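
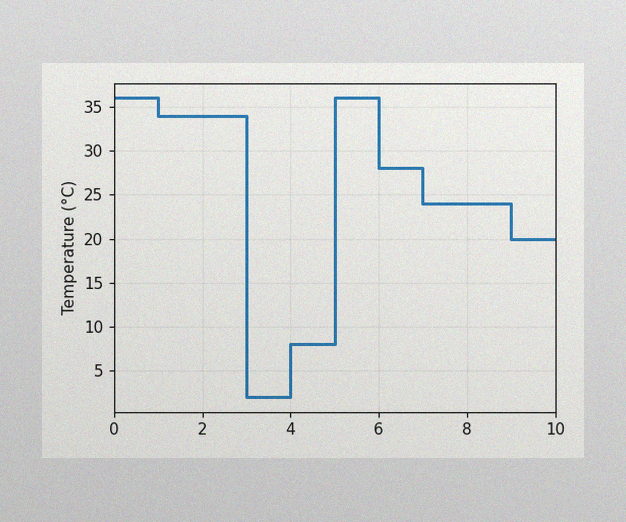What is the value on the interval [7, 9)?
24°C

The image has some photo noise and uneven lighting. On [7, 9) the step sits at 24°C.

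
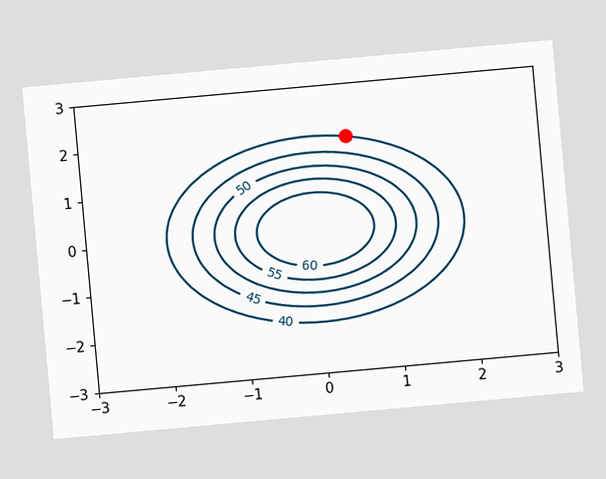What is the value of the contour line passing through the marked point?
40

The chart is tilted about 5° counter-clockwise. The marked point sits on the contour labelled 40.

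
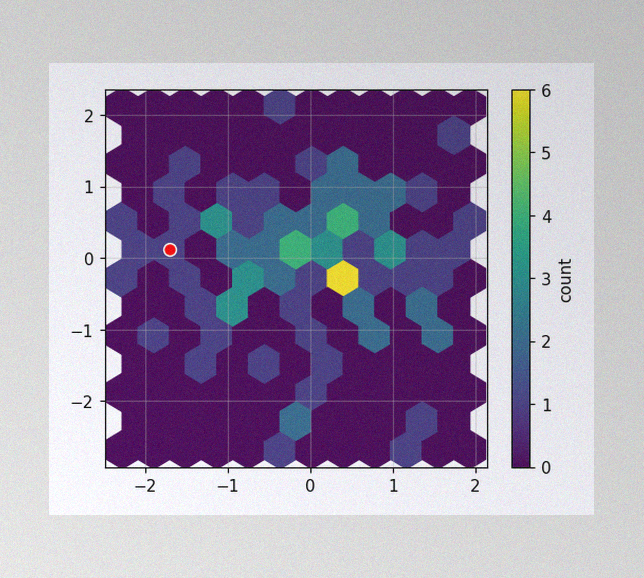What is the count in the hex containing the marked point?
The image has some photo noise and uneven lighting. The marked hex reads 1 on the colorbar.

1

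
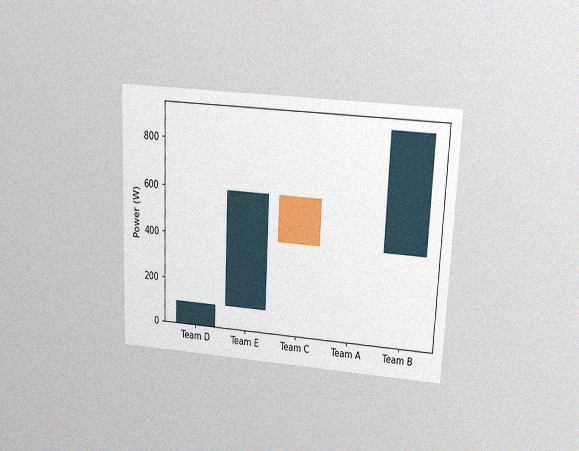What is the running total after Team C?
400W

The chart is tilted about 3° clockwise and viewed slightly from above, with some photo noise. After Team C the running total reaches 400W.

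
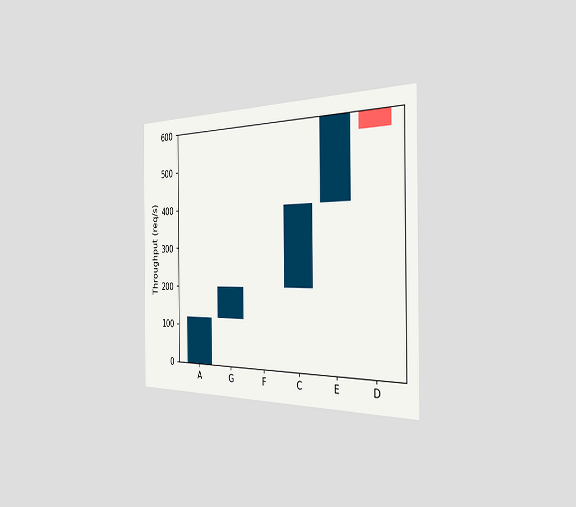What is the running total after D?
The chart is viewed slightly from the right. After D the running total reaches 560req/s.

560req/s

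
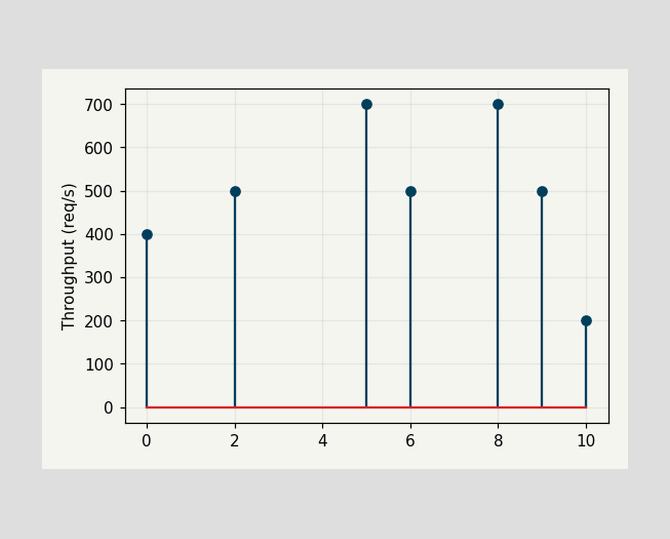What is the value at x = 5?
700req/s

The stem at x=5 reaches 700req/s.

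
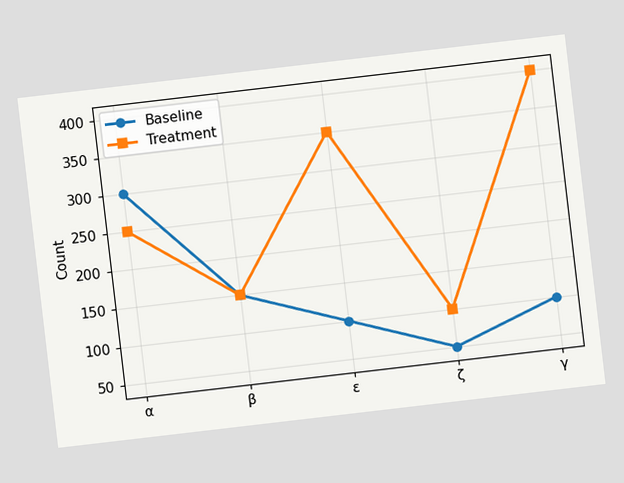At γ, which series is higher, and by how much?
Treatment, by 300

The chart is tilted about 7° counter-clockwise. At γ, Treatment sits above the other line by 300.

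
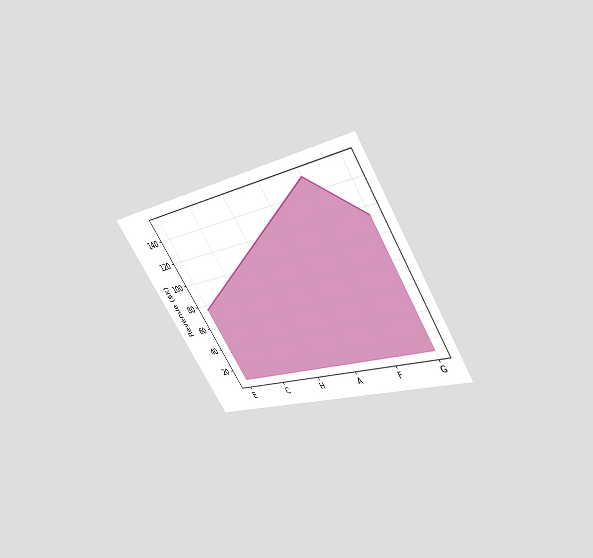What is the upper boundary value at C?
$95k

The chart is tilted about 34° counter-clockwise and viewed slightly from above. At C the upper boundary is at $95k.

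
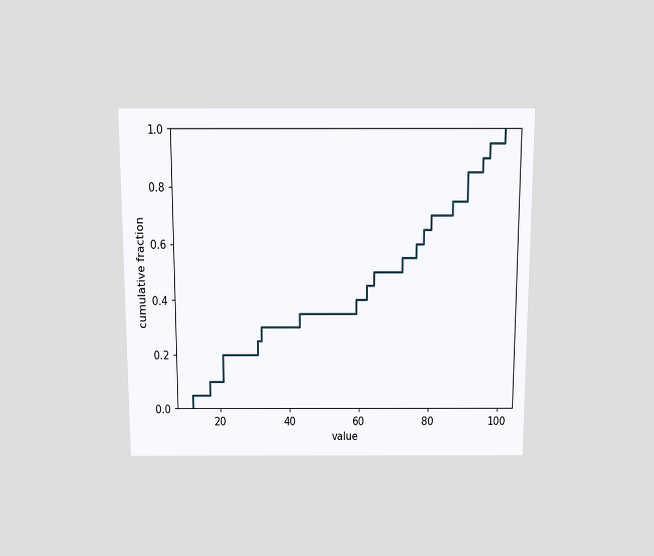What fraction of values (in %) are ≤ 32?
The chart is viewed slightly from above. At x=32 the ECDF step is at 30%.

30%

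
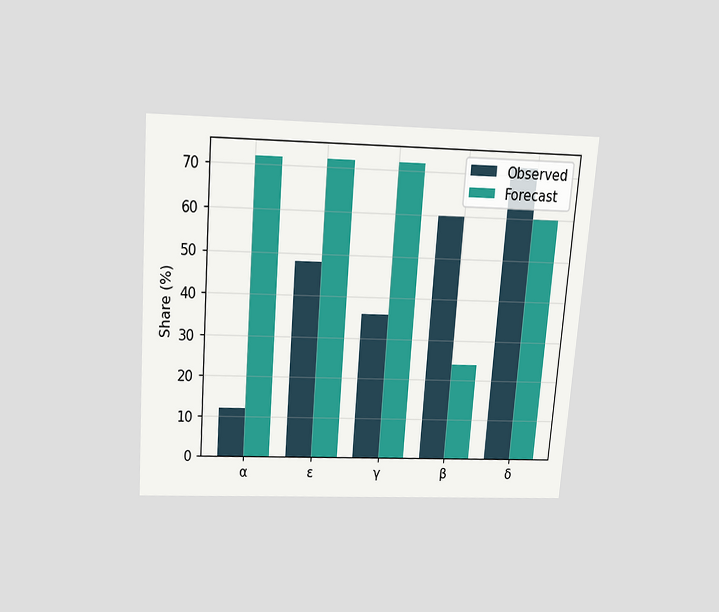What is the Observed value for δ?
The chart is tilted about 4° clockwise and viewed slightly from above. The Observed bar at δ reaches 72% on the y-axis.

72%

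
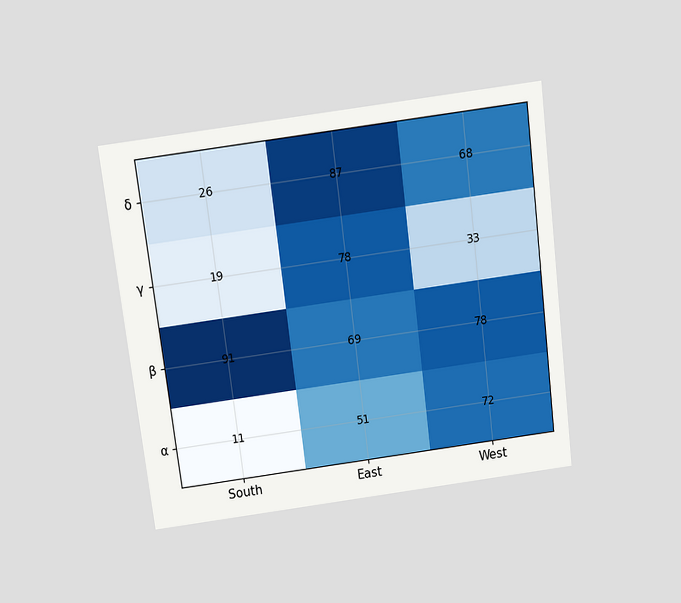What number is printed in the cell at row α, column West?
The chart is tilted about 7° counter-clockwise and viewed slightly from above. The (α, West) cell reads 72.

72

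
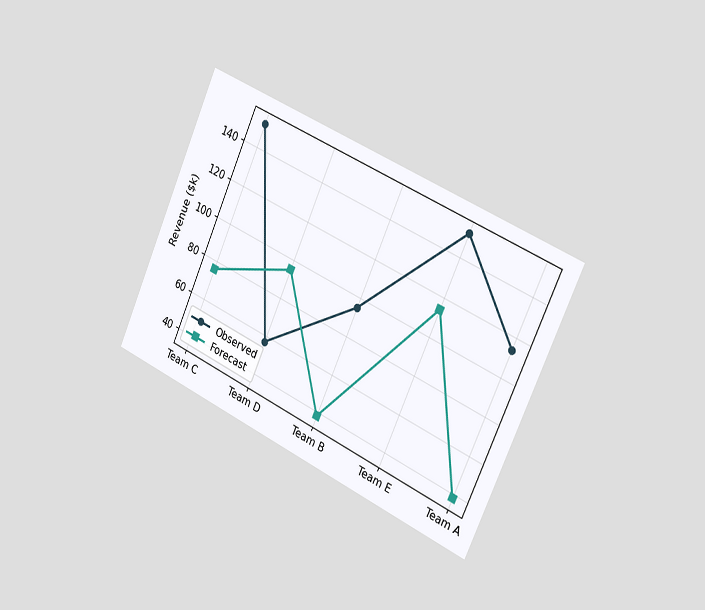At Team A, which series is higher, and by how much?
Observed, by $76k

The chart is tilted about 24° clockwise and viewed slightly from the right. At Team A, Observed sits above the other line by $76k.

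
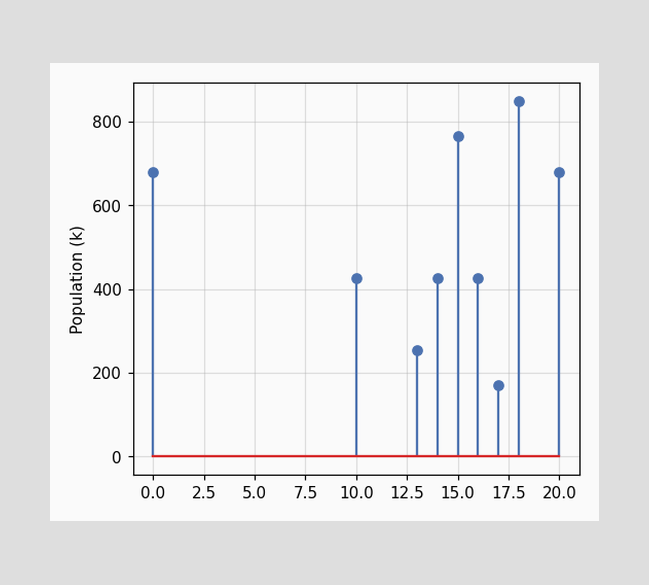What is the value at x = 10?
425k

The stem at x=10 reaches 425k.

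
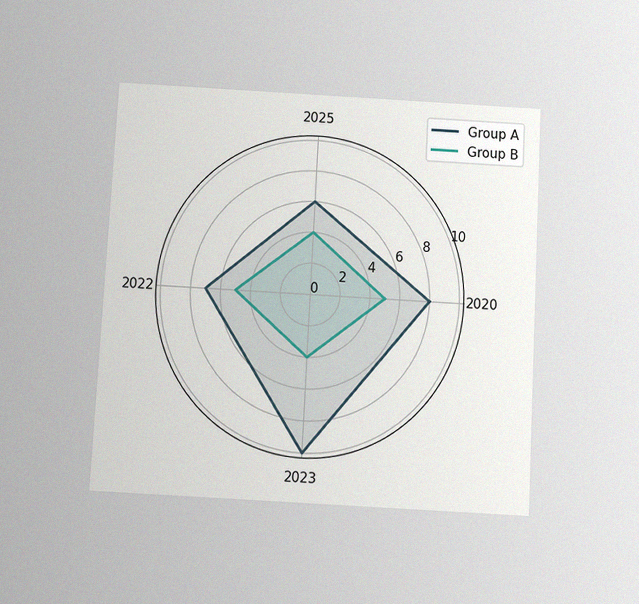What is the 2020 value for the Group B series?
The chart is tilted about 3° clockwise and viewed slightly from below, with some photo noise. On the 2020 axis, Group B reaches 5.

5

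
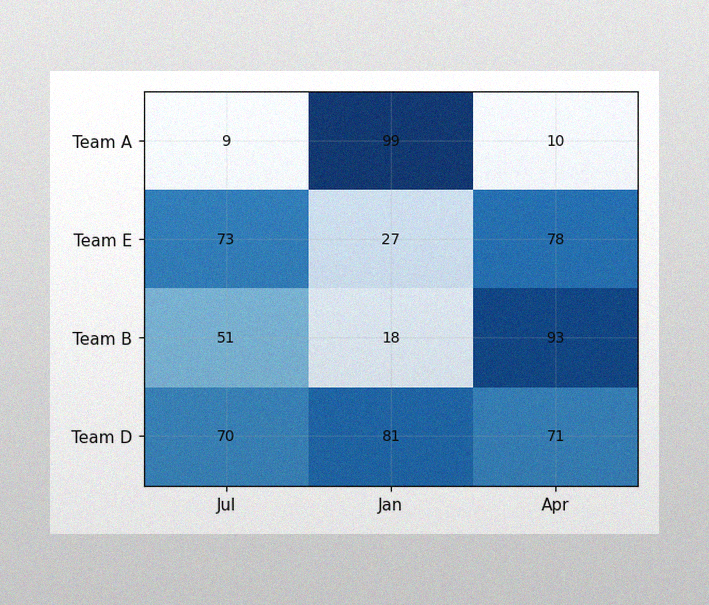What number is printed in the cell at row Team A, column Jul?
9

The image has some photo noise and uneven lighting. The (Team A, Jul) cell reads 9.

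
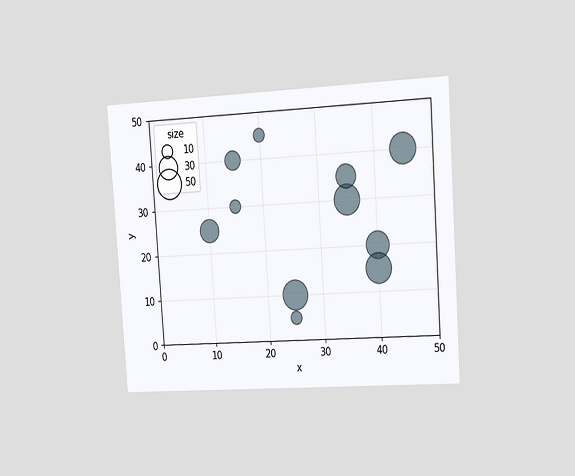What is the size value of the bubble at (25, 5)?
10

The chart is tilted about 4° counter-clockwise and viewed slightly from the right. Matching the bubble at (25, 5) against the size legend gives 10.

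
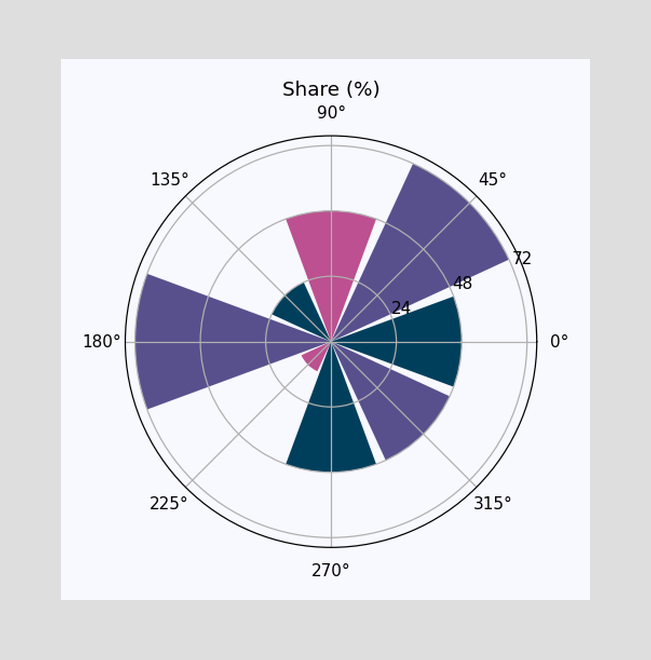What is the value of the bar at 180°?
The bar at 180° reaches 72% on the radial axis.

72%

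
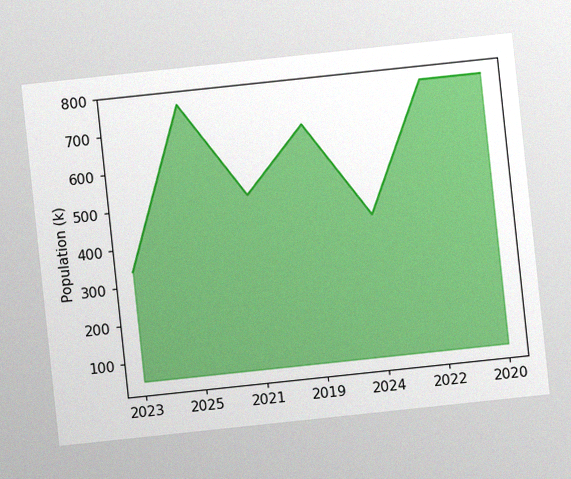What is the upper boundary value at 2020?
The chart is tilted about 6° counter-clockwise, with some photo noise. At 2020 the upper boundary is at 765k.

765k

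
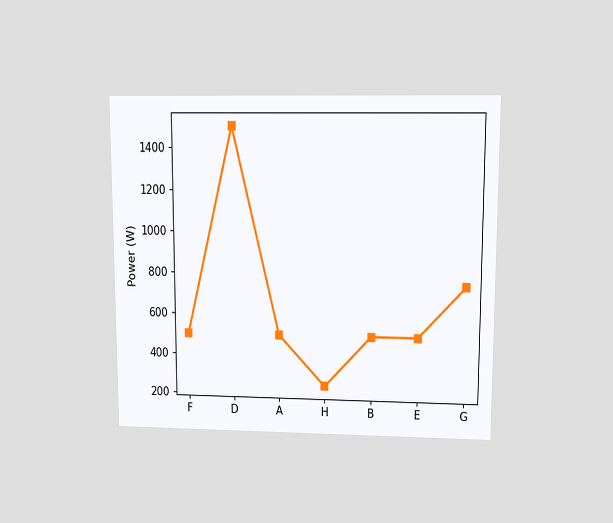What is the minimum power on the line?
The chart is viewed at a slight angle. The lowest point is at H, and reading across to the y-axis gives 250W.

250W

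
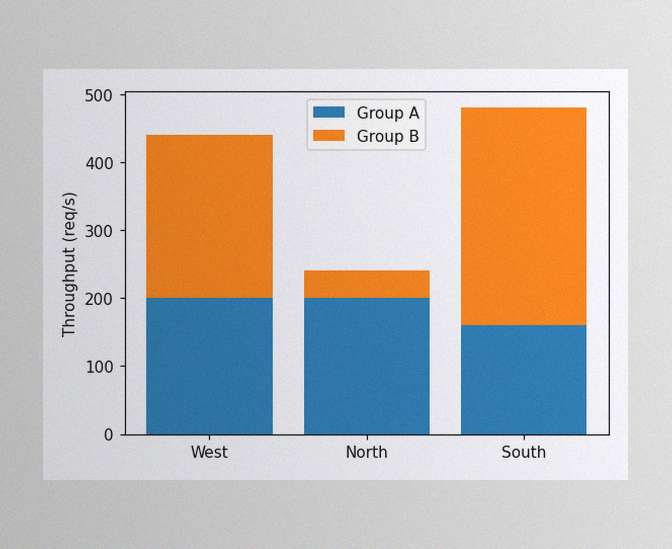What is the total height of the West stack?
The image has some photo noise and uneven lighting. The West stack's top reaches 440req/s on the y-axis.

440req/s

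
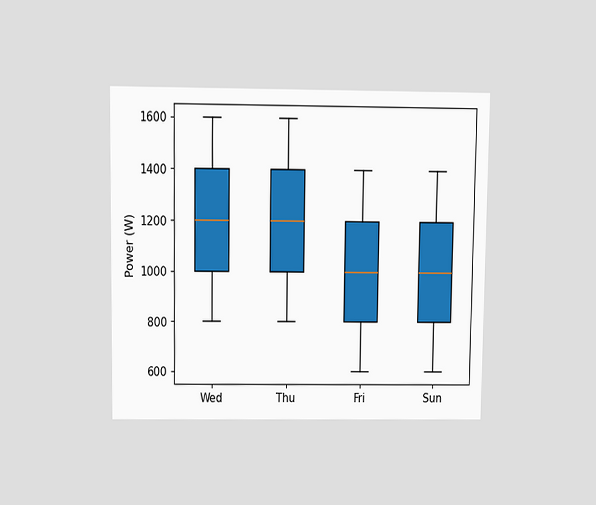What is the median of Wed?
1200W

The chart is viewed slightly from above. The median line in the Wed box sits at 1200W.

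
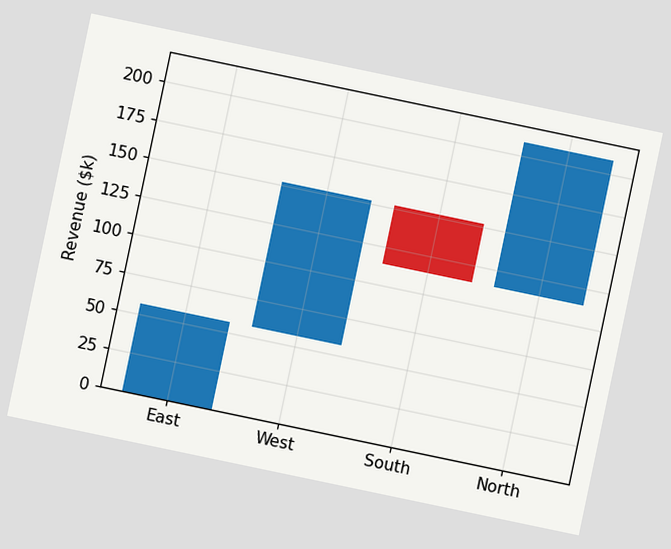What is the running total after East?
$57k

The chart is tilted about 12° clockwise. After East the running total reaches $57k.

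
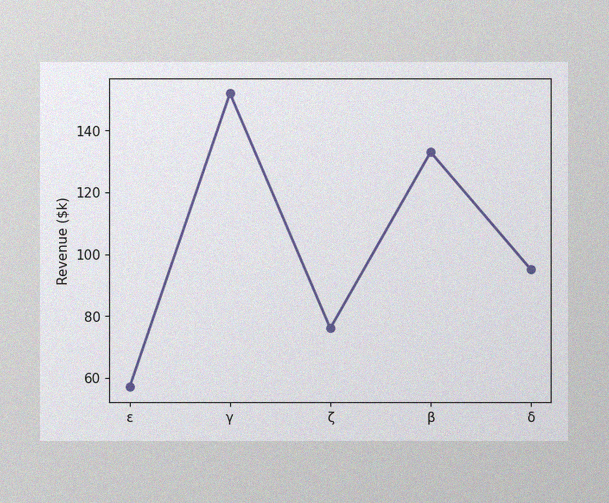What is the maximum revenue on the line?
The image has some photo noise and uneven lighting. The highest point is at γ, and reading across to the y-axis gives $152k.

$152k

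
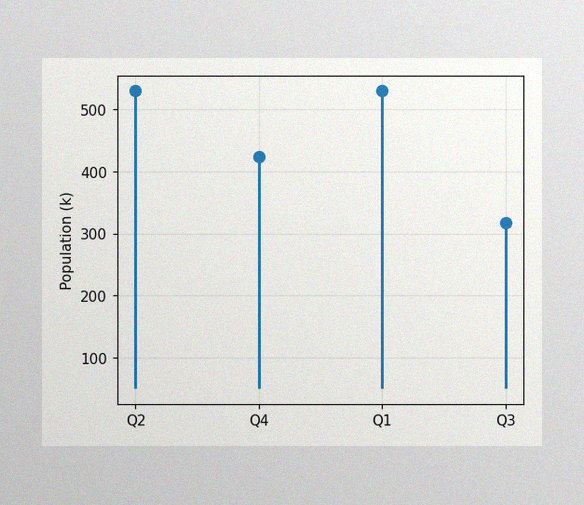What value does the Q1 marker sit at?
The image has some photo noise and uneven lighting. The Q1 marker sits at 530k.

530k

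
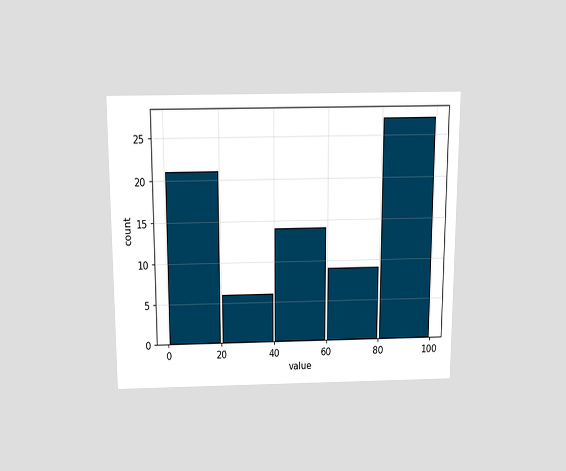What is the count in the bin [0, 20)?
The chart is viewed slightly from above. The [0, 20) bin has height 21.

21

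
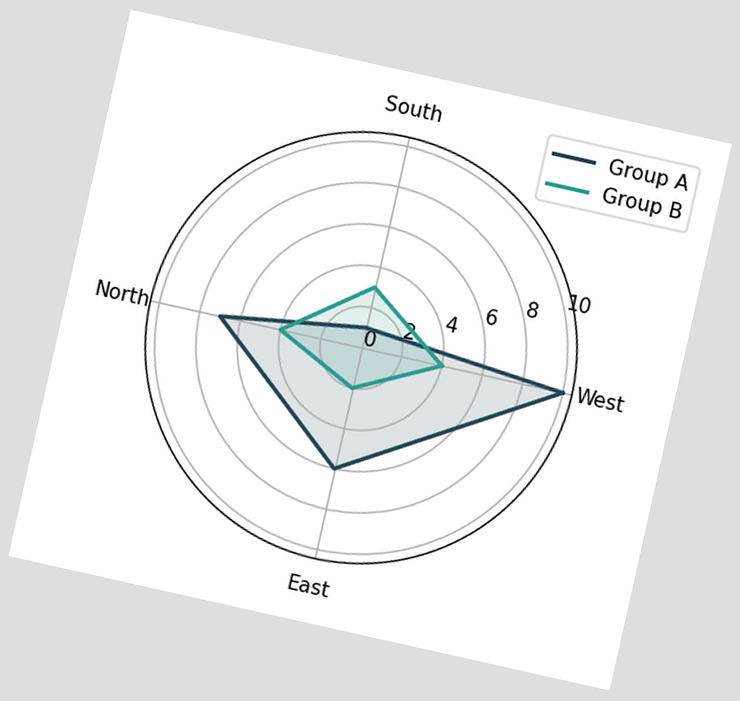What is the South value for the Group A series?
1

The chart is tilted about 13° clockwise. On the South axis, Group A reaches 1.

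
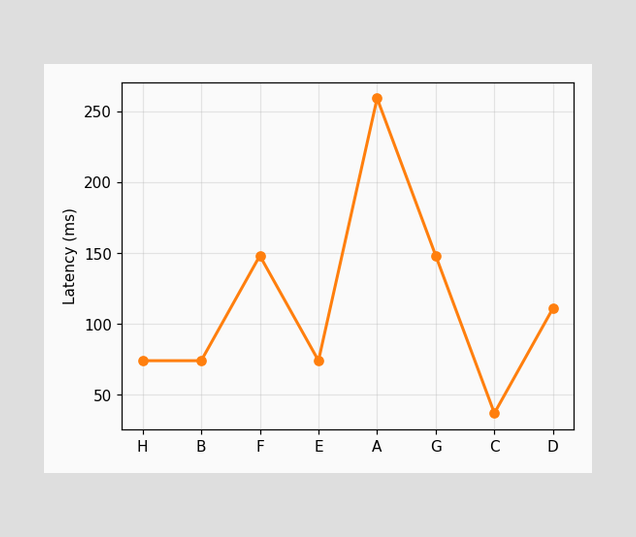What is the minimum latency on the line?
The lowest point is at C, and reading across to the y-axis gives 37ms.

37ms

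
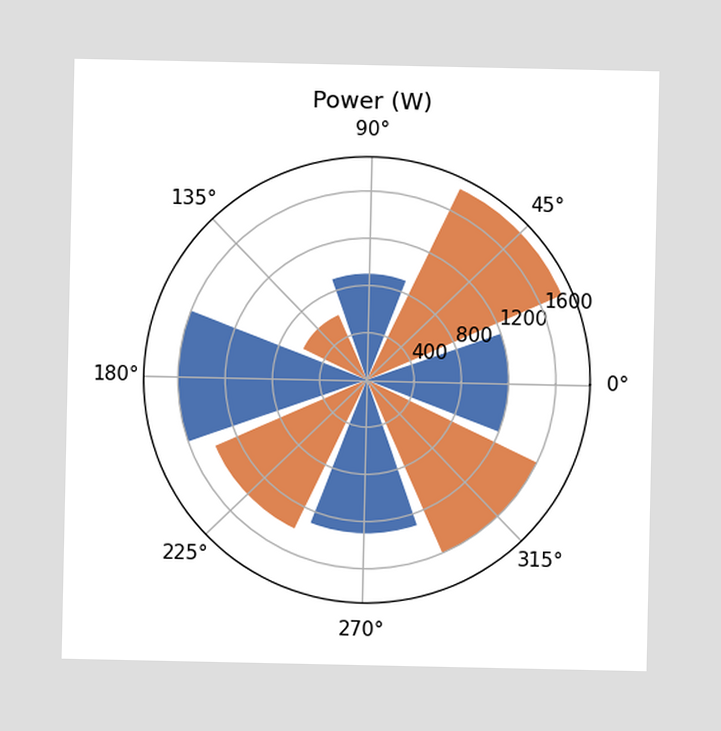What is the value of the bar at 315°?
The bar at 315° reaches 1600W on the radial axis.

1600W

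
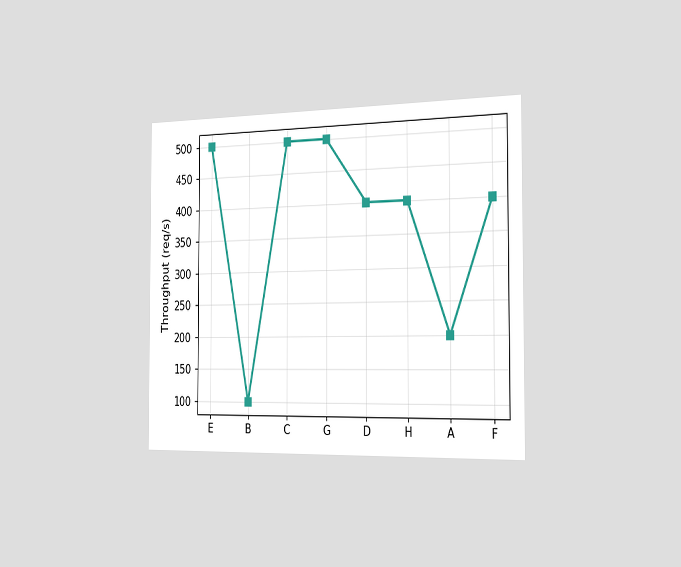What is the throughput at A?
200req/s

The chart is viewed slightly from the right. At A, the line is at 200req/s.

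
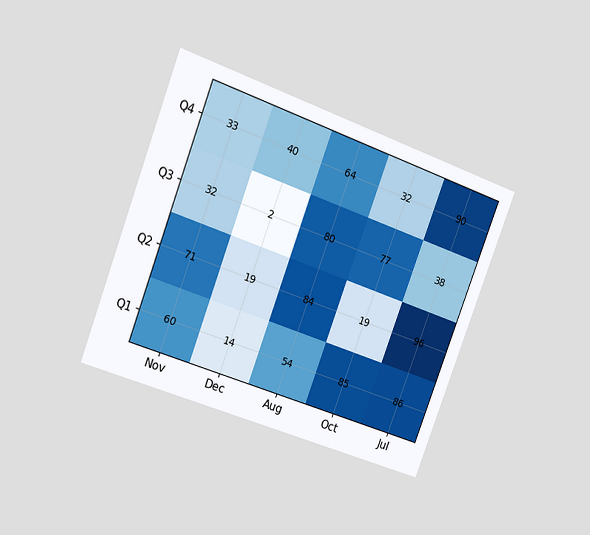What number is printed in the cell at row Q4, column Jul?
90

The chart is tilted about 20° clockwise and viewed at a slight angle. The (Q4, Jul) cell reads 90.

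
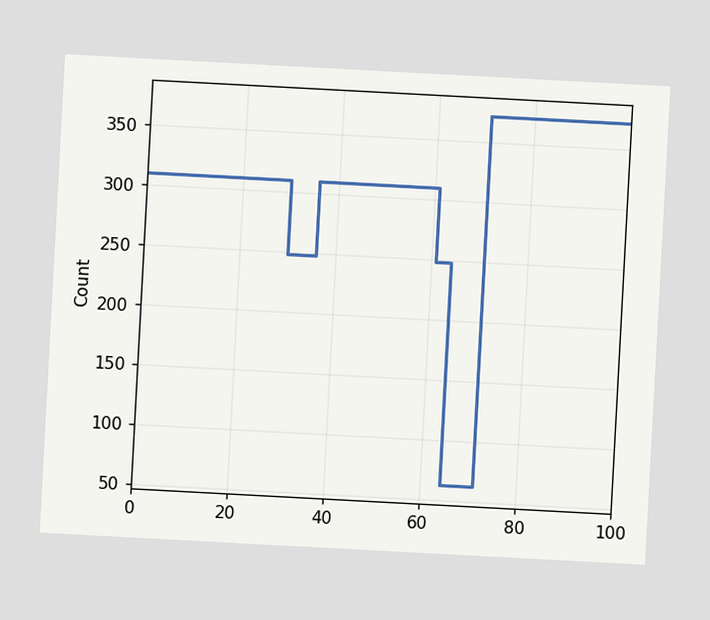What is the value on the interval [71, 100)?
372

The chart is tilted about 3° clockwise. On [71, 100) the step sits at 372.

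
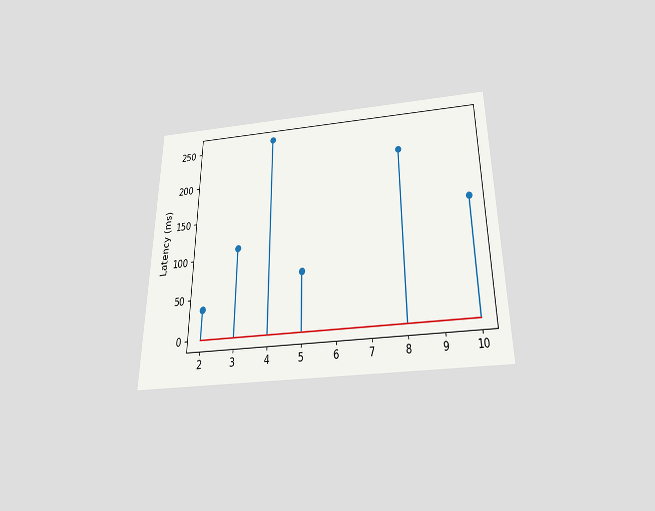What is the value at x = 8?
222ms

The chart is viewed slightly from below. The stem at x=8 reaches 222ms.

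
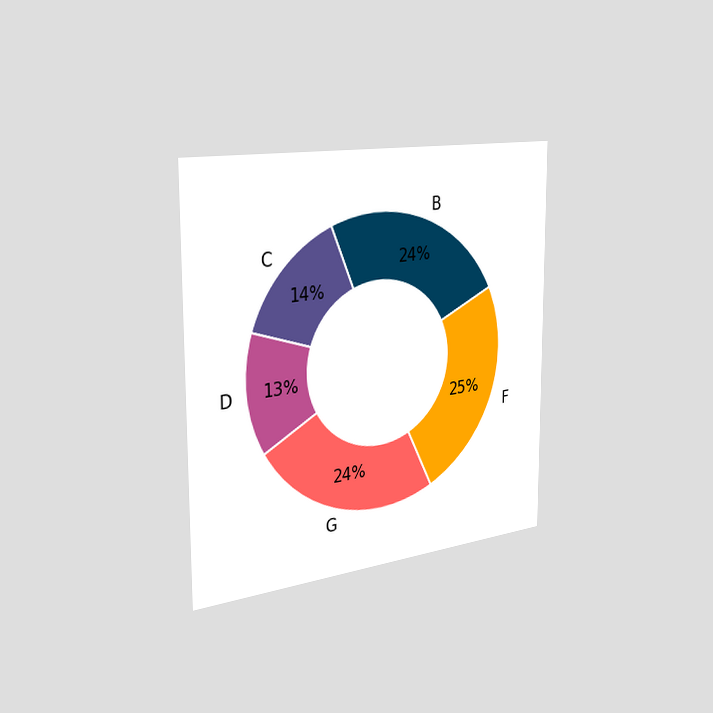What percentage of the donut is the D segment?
The chart is viewed slightly from the left. The D segment takes up 13% of the ring.

13%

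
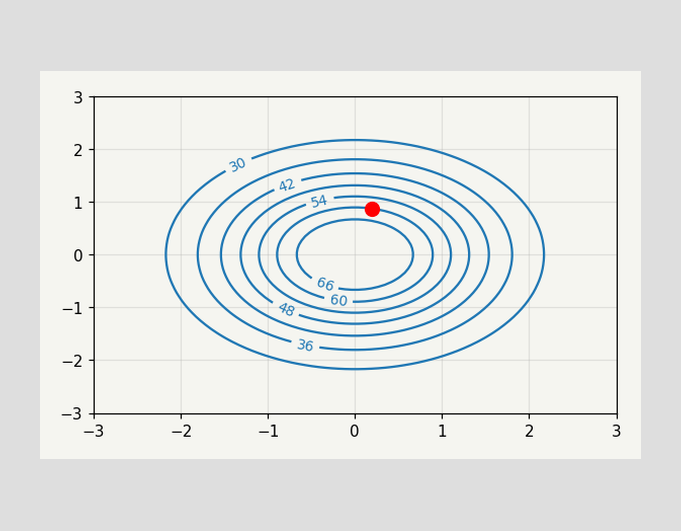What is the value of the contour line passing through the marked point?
60

The marked point sits on the contour labelled 60.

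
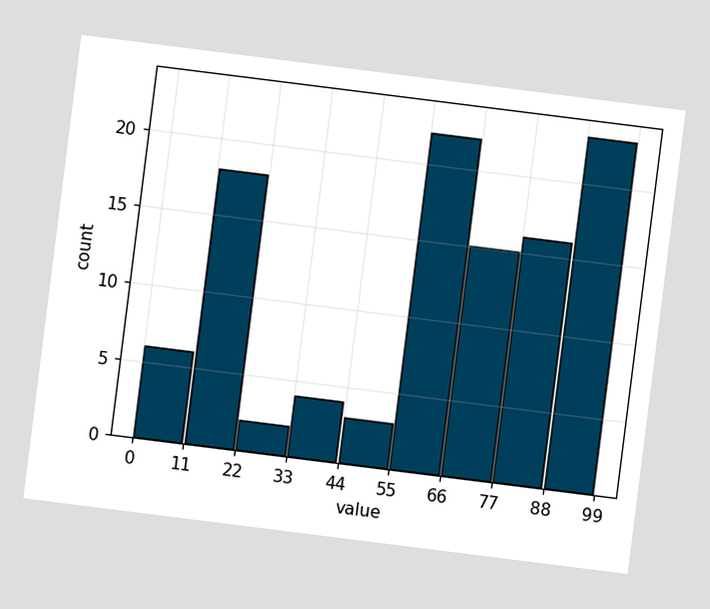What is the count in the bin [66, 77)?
The chart is tilted about 7° clockwise. The [66, 77) bin has height 15.

15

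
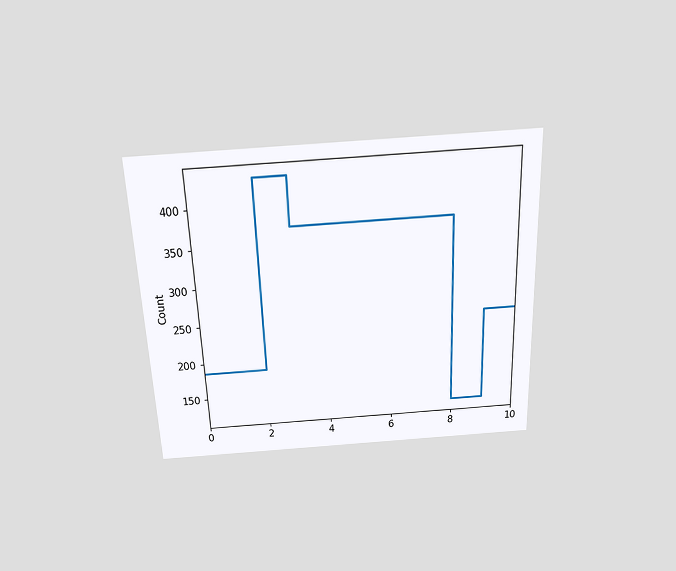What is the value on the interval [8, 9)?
The chart is tilted about 2° counter-clockwise and viewed slightly from above. On [8, 9) the step sits at 124.

124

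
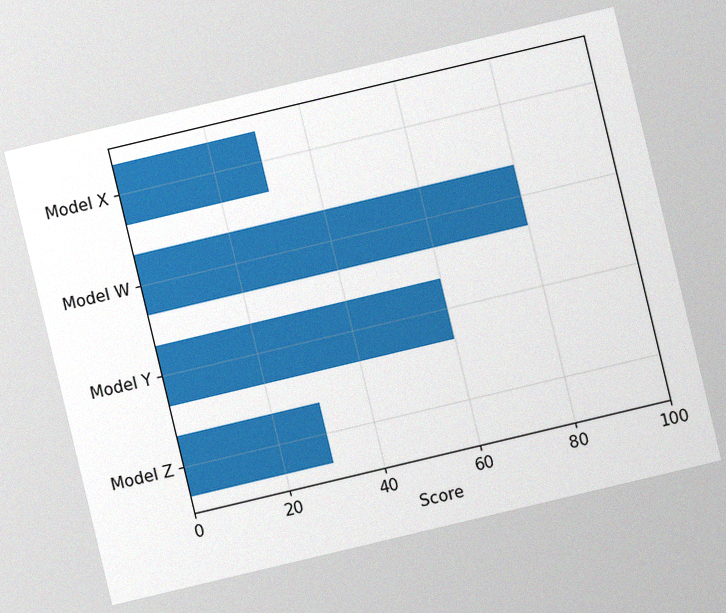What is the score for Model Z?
30

The chart is tilted about 13° counter-clockwise, with some photo noise. Reading along the chart's x-axis, the Model Z bar reaches 30.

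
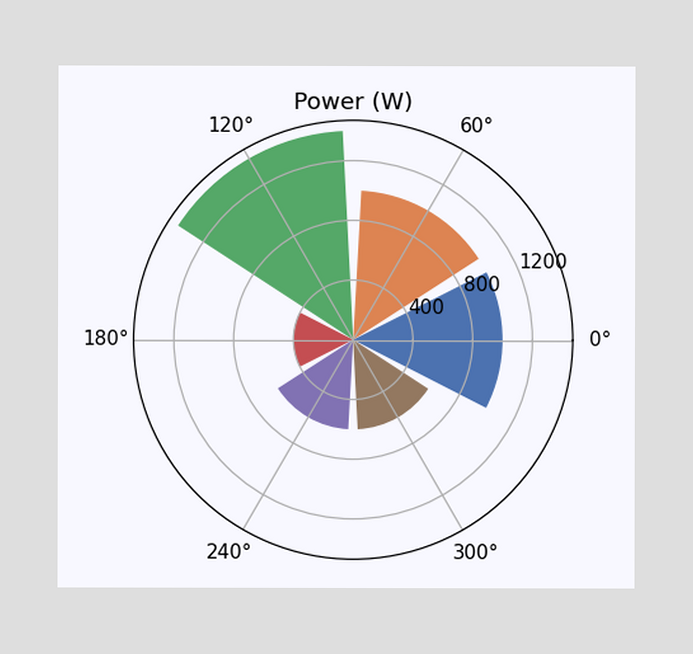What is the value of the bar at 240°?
600W

The bar at 240° reaches 600W on the radial axis.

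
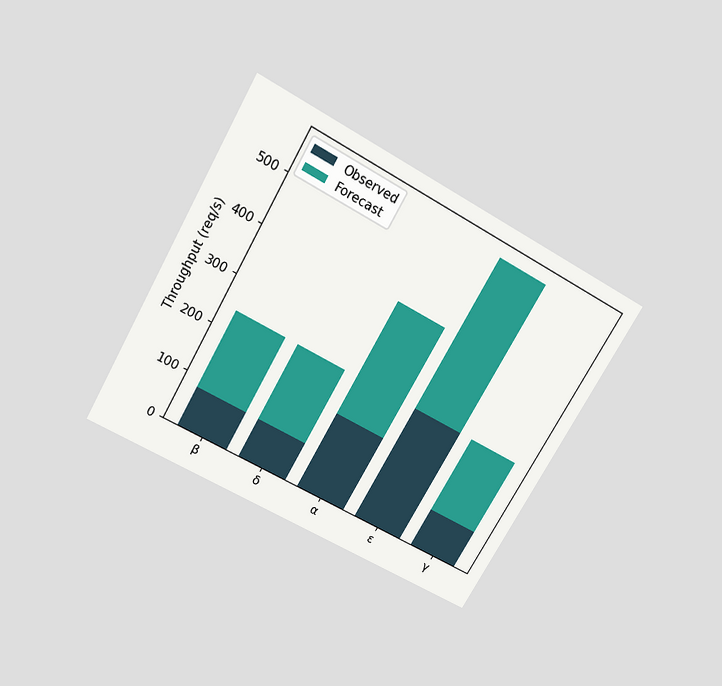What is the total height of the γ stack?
The chart is tilted about 30° clockwise and viewed slightly from above. The γ stack's top reaches 240req/s on the y-axis.

240req/s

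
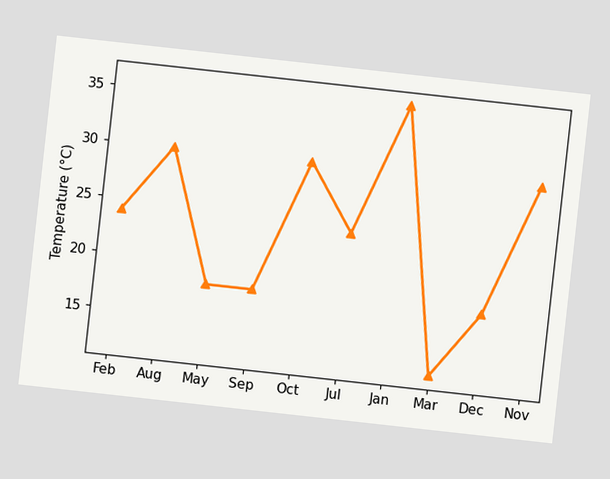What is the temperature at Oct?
30°C

The chart is tilted about 6° clockwise. At Oct, the line is at 30°C.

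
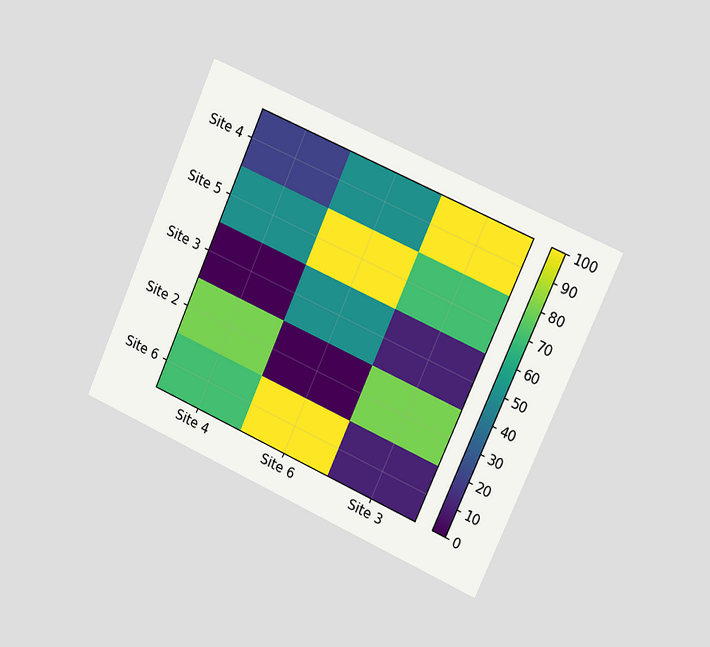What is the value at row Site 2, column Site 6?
0

The chart is tilted about 24° clockwise and viewed slightly from the right. Matching cell (Site 2, Site 6) against the colorbar gives 0.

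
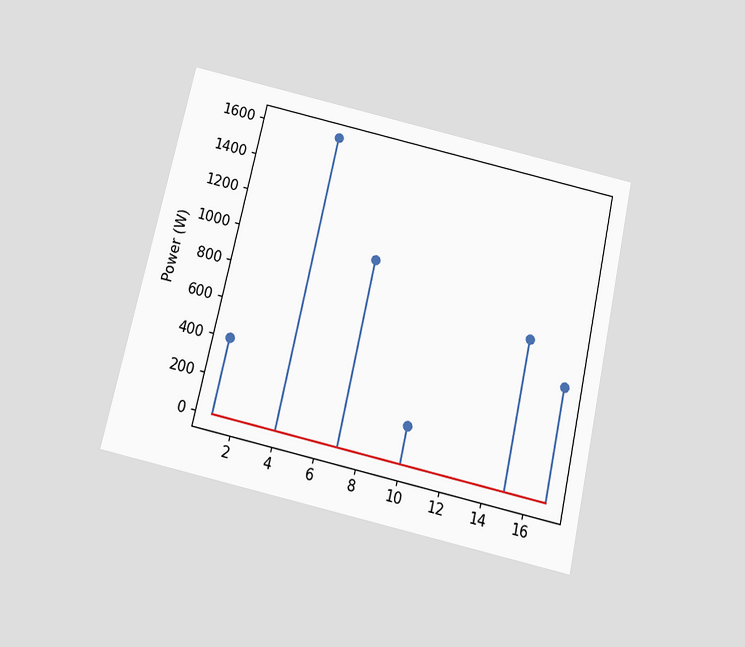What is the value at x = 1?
400W

The chart is tilted about 13° clockwise and viewed slightly from below. The stem at x=1 reaches 400W.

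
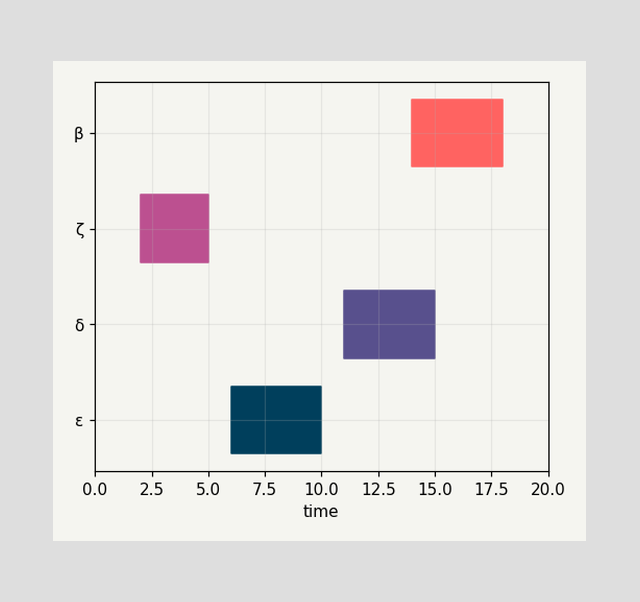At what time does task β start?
The β bar begins at t=14.

14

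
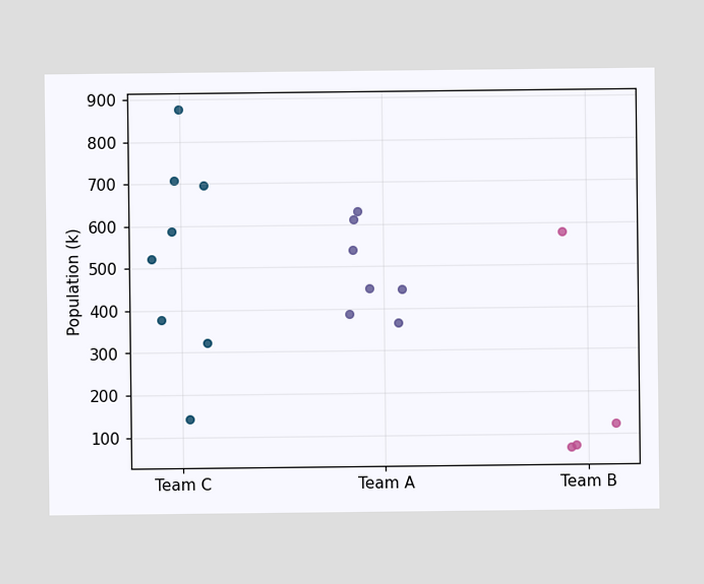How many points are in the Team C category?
8

Counting the markers in the Team C column gives 8.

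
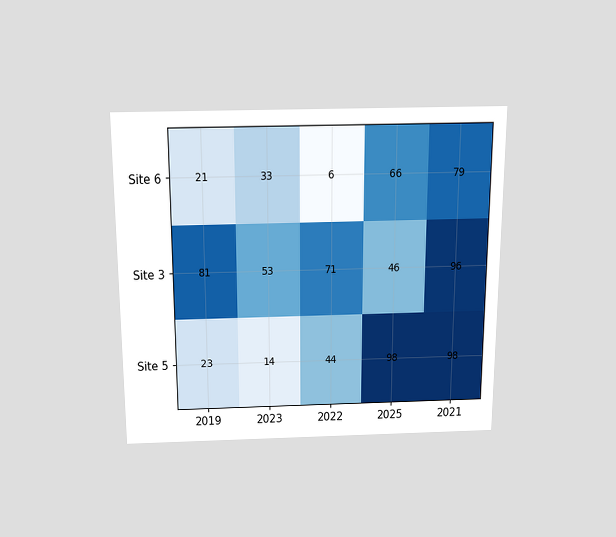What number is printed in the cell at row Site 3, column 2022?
The chart is viewed slightly from above. The (Site 3, 2022) cell reads 71.

71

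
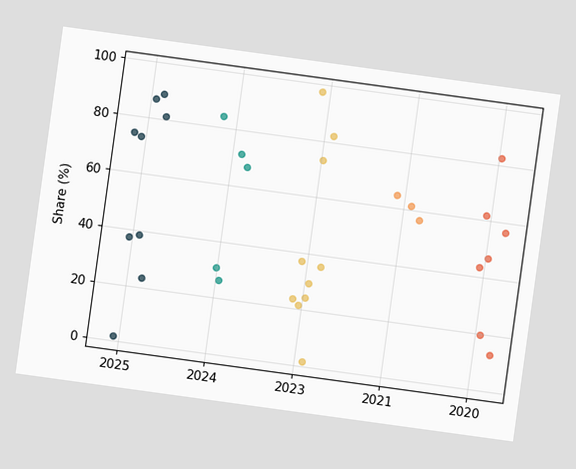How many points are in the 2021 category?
The chart is tilted about 8° clockwise. Counting the markers in the 2021 column gives 3.

3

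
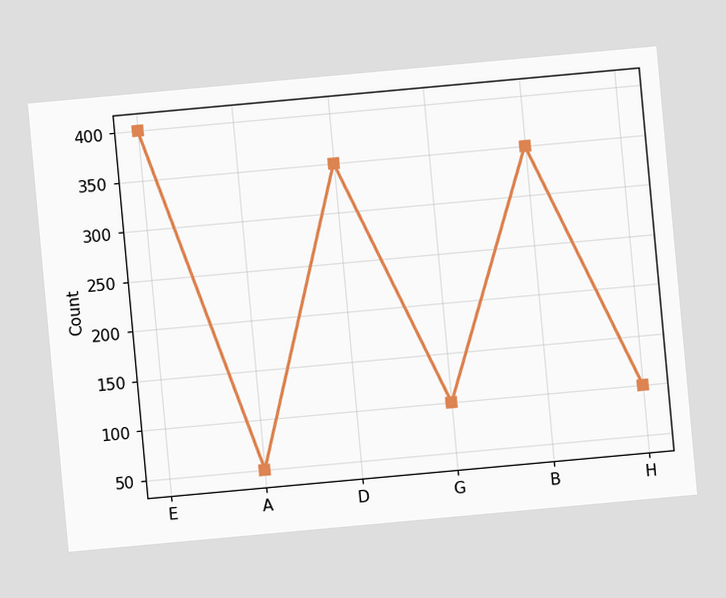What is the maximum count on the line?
The chart is tilted about 5° counter-clockwise. The highest point is at E, and reading across to the y-axis gives 400.

400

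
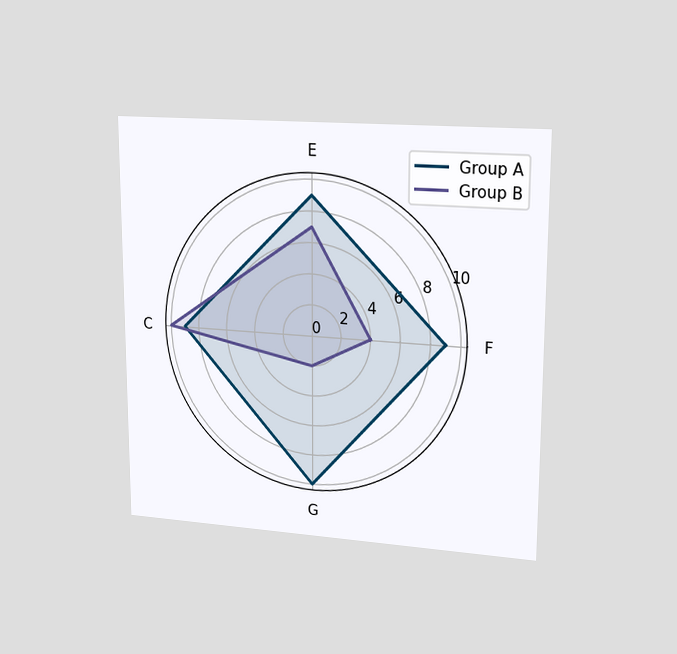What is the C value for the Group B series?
The chart is viewed slightly from the right. On the C axis, Group B reaches 10.

10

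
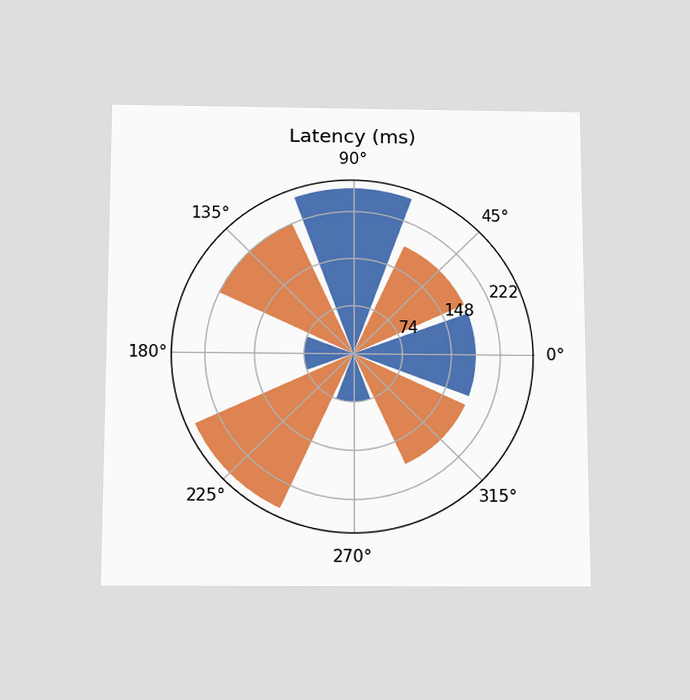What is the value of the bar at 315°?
185ms

The chart is viewed slightly from below. The bar at 315° reaches 185ms on the radial axis.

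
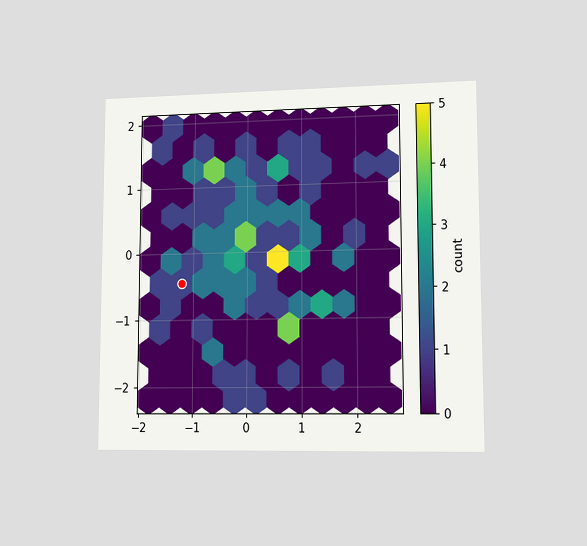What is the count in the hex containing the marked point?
1

The chart is viewed at a slight angle. The marked hex reads 1 on the colorbar.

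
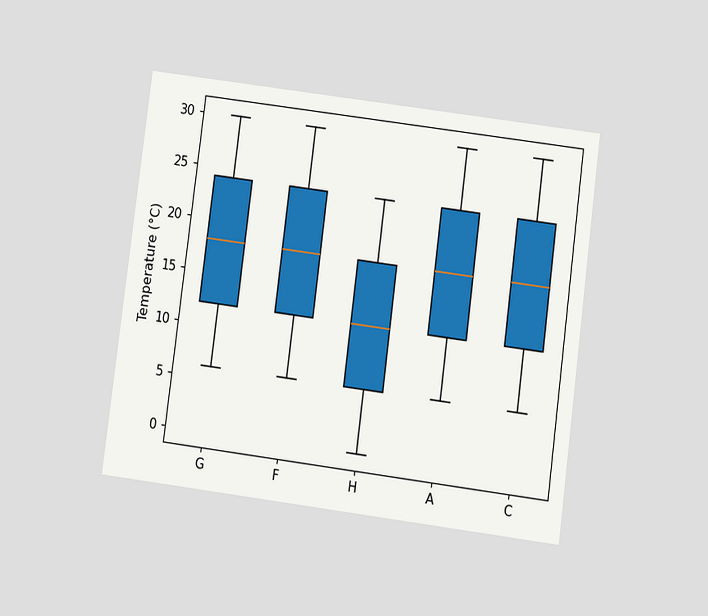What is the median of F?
18°C

The chart is tilted about 7° clockwise and viewed at a slight angle. The median line in the F box sits at 18°C.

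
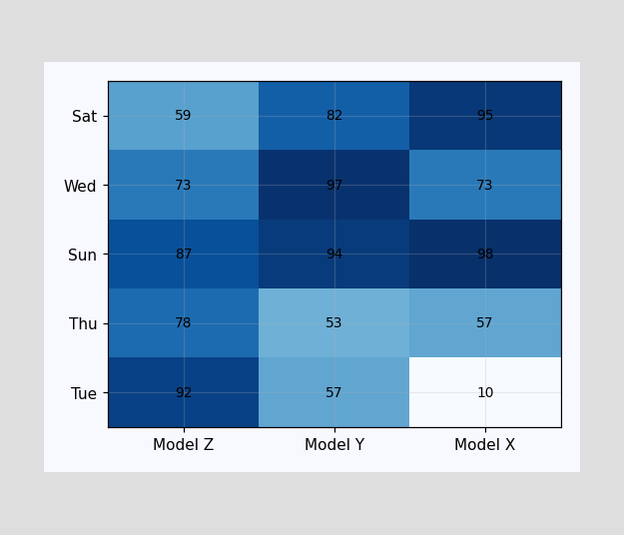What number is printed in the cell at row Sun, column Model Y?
The (Sun, Model Y) cell reads 94.

94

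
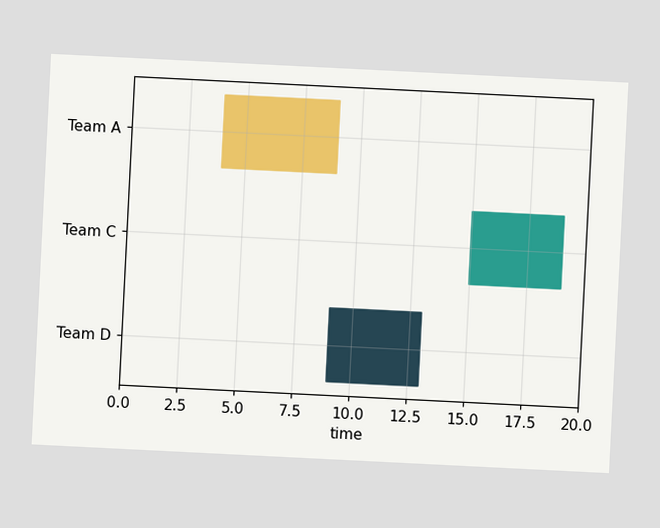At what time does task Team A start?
The chart is tilted about 3° clockwise. The Team A bar begins at t=4.

4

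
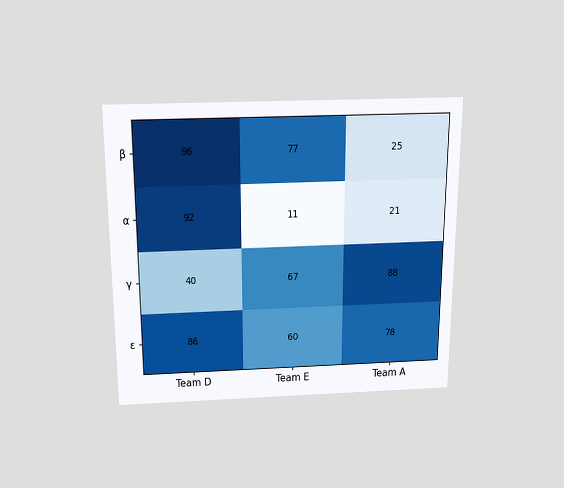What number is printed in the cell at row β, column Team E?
77

The chart is viewed slightly from above. The (β, Team E) cell reads 77.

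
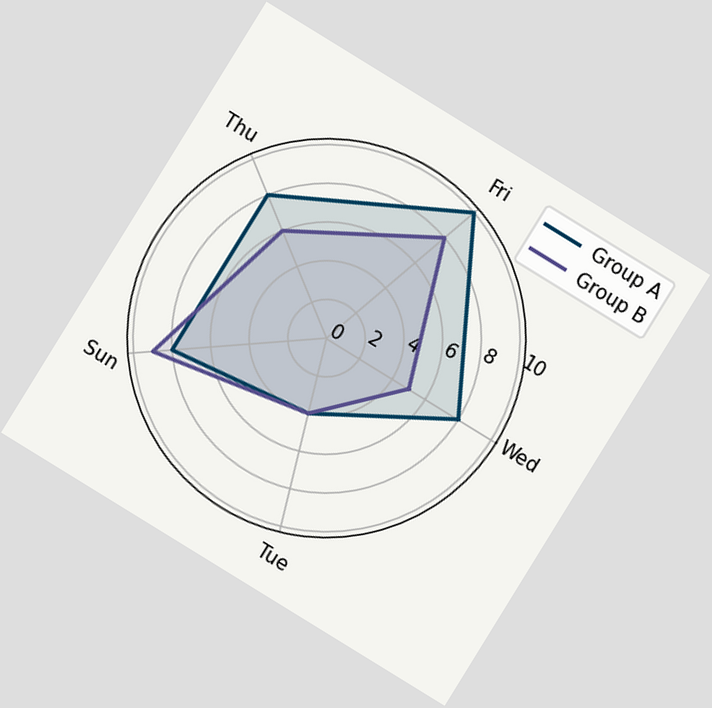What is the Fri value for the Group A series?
The chart is tilted about 32° clockwise. On the Fri axis, Group A reaches 10.

10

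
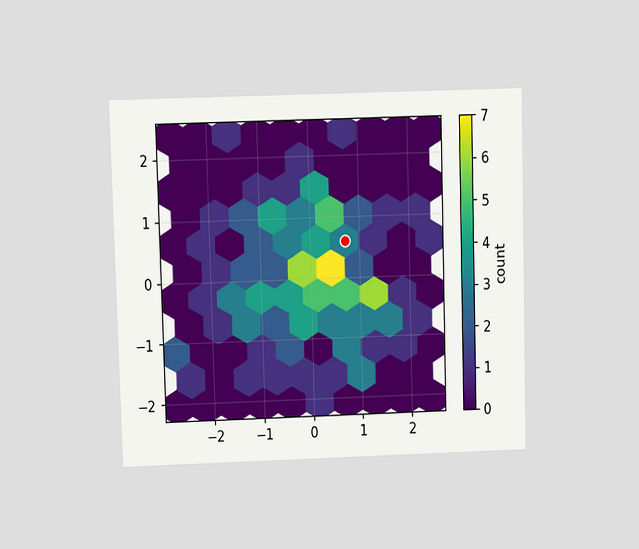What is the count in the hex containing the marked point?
The chart is viewed at a slight angle. The marked hex reads 3 on the colorbar.

3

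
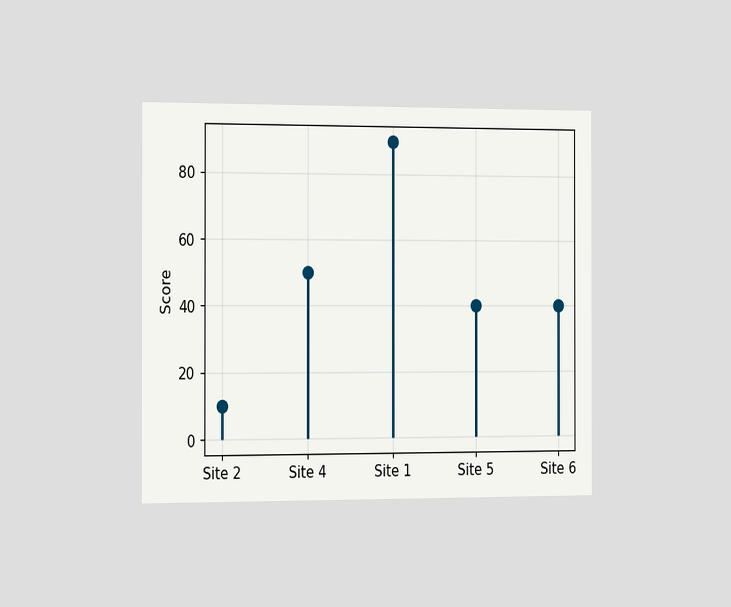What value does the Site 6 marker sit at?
The chart is viewed slightly from the left. The Site 6 marker sits at 40.

40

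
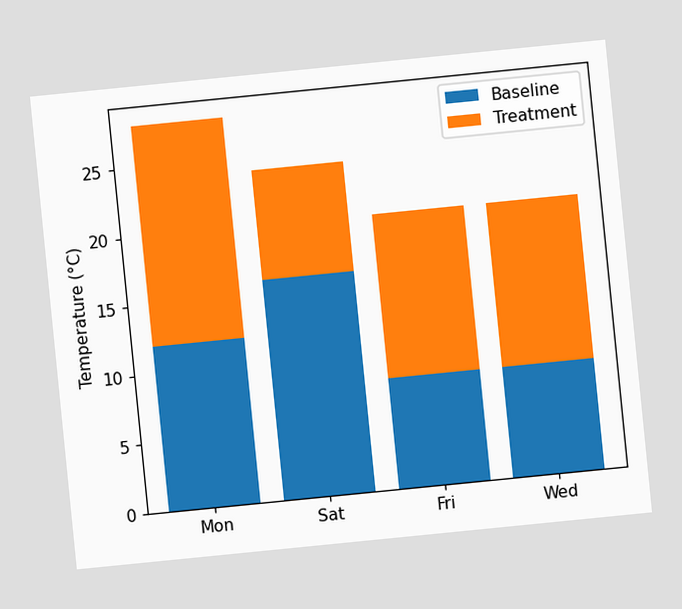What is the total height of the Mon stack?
The chart is tilted about 6° counter-clockwise. The Mon stack's top reaches 28°C on the y-axis.

28°C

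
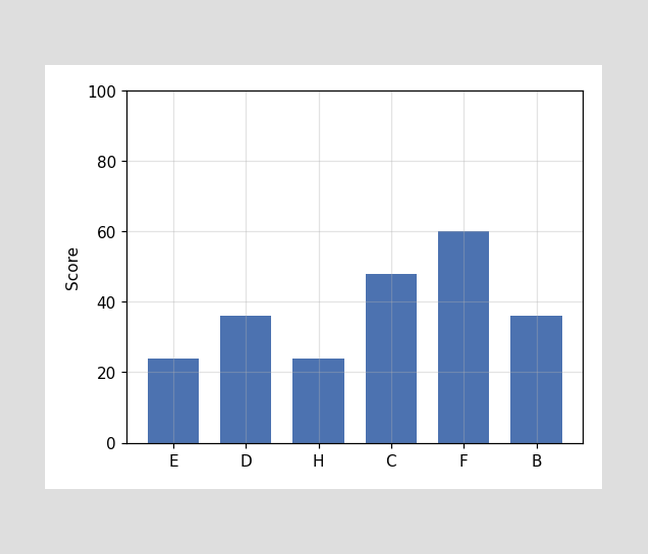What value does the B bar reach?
36

Reading along the chart's y-axis, the B bar reaches 36.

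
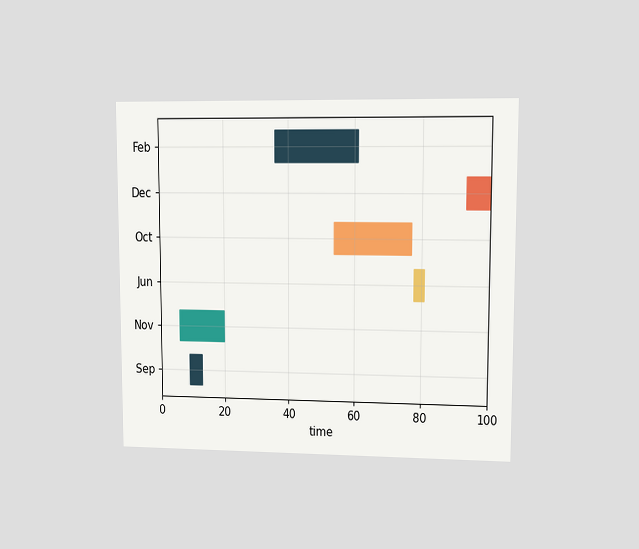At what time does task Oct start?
The chart is viewed at a slight angle. The Oct bar begins at t=54.

54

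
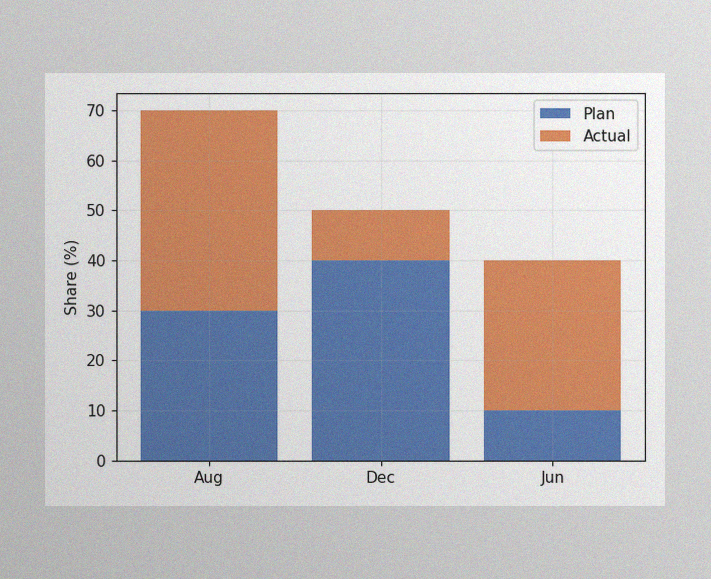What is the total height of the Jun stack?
The image has some photo noise and uneven lighting. The Jun stack's top reaches 40% on the y-axis.

40%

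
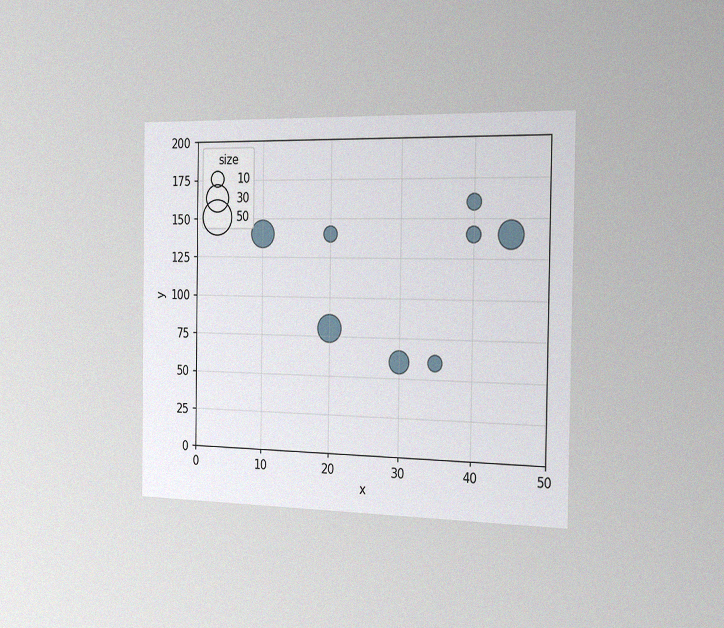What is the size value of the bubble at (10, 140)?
30

The chart is viewed slightly from the right, with some photo noise. Matching the bubble at (10, 140) against the size legend gives 30.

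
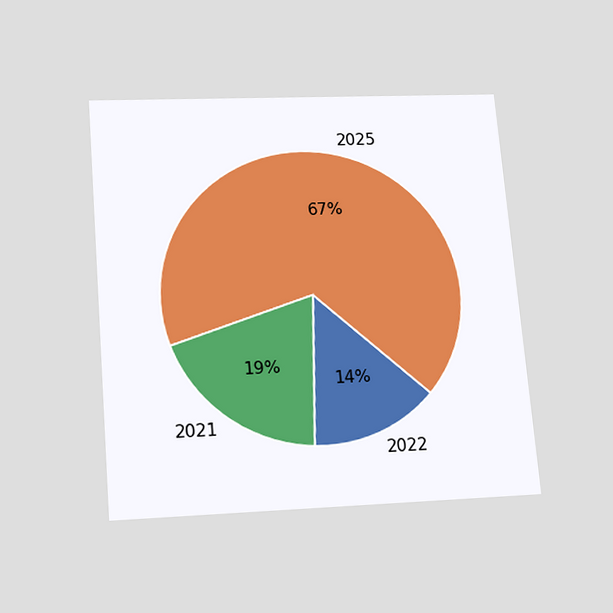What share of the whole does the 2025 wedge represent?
The chart is tilted about 5° counter-clockwise and viewed slightly from below. The 2025 slice takes up 67% of the pie.

67%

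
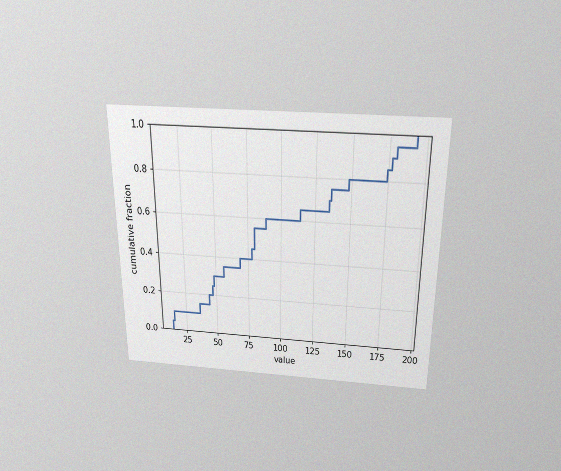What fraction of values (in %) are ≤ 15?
The chart is viewed slightly from above, with some photo noise. At x=15 the ECDF step is at 10%.

10%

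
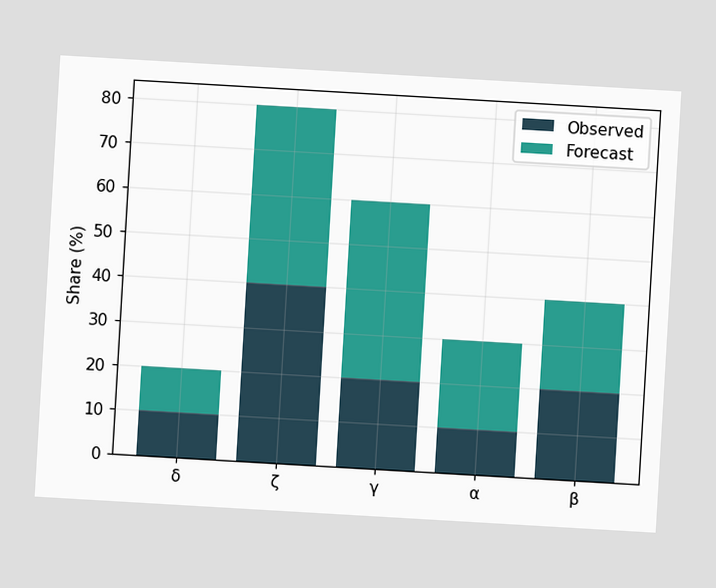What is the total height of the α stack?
The chart is tilted about 3° clockwise. The α stack's top reaches 30% on the y-axis.

30%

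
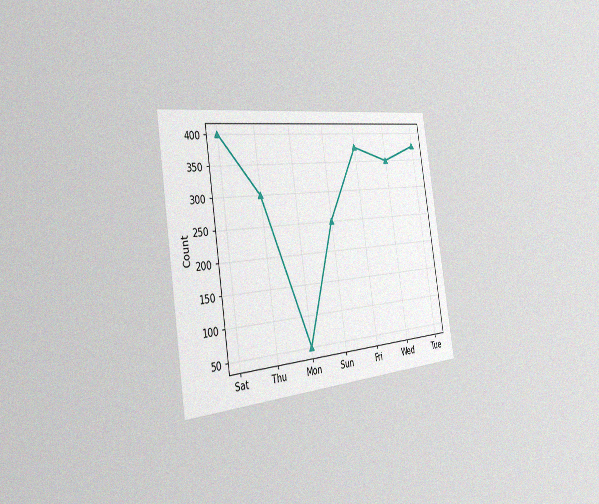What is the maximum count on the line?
400

The chart is tilted about 9° counter-clockwise and viewed slightly from the left, with some photo noise. The highest point is at Sat, and reading across to the y-axis gives 400.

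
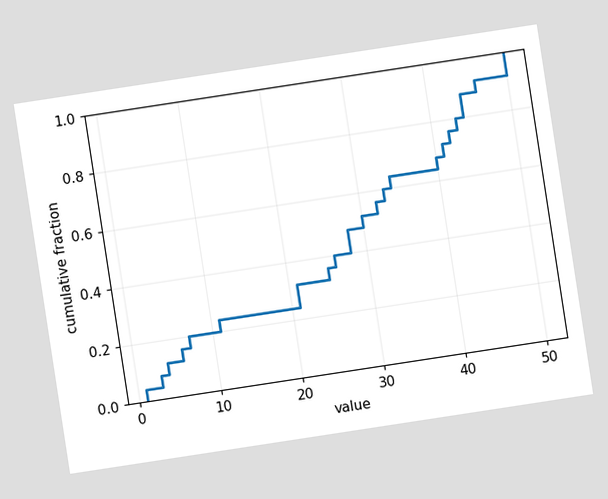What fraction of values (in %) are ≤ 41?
The chart is tilted about 9° counter-clockwise. At x=41 the ECDF step is at 72%.

72%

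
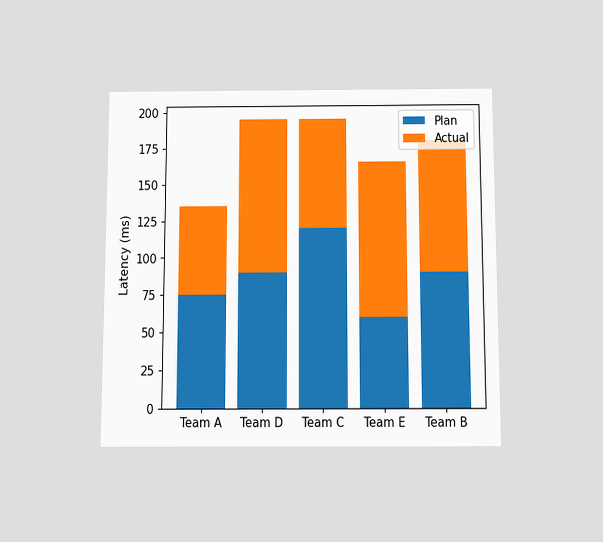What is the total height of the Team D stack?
195ms

The chart is viewed slightly from below. The Team D stack's top reaches 195ms on the y-axis.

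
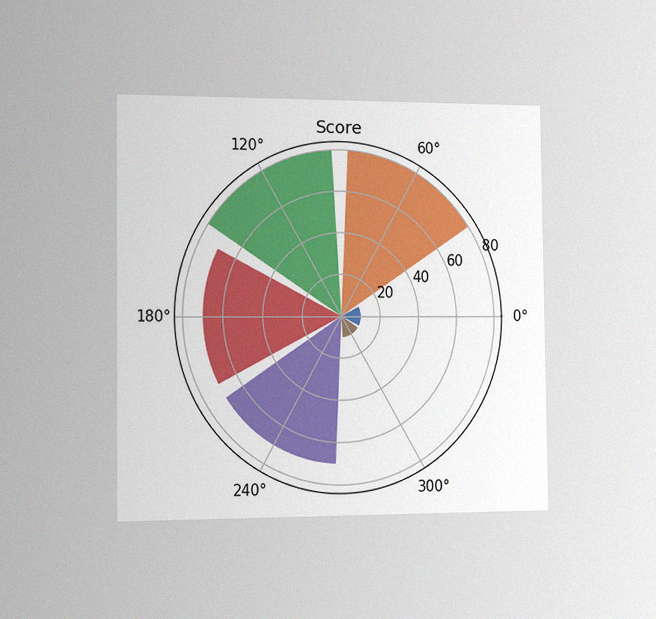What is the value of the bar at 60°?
The chart is viewed slightly from the left, with some photo noise. The bar at 60° reaches 80 on the radial axis.

80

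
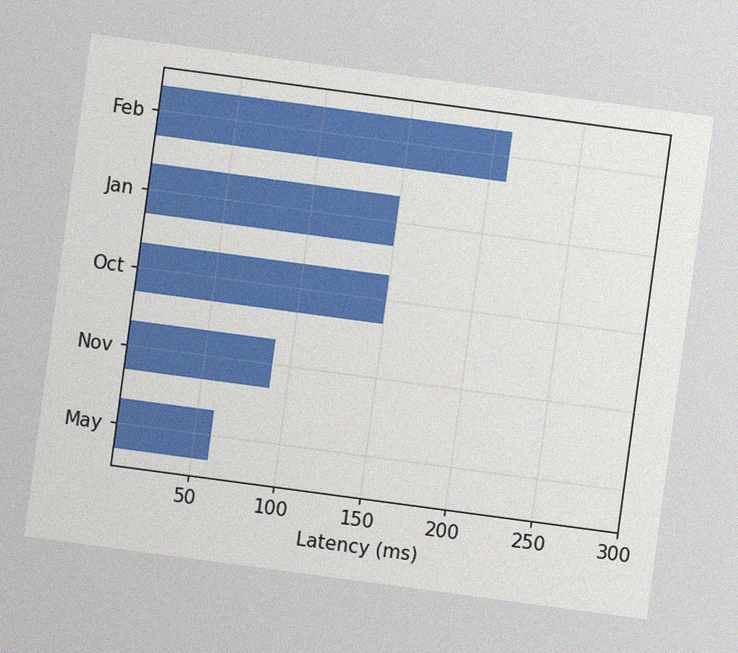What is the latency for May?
The chart is tilted about 8° clockwise, with some photo noise. Reading along the chart's x-axis, the May bar reaches 60ms.

60ms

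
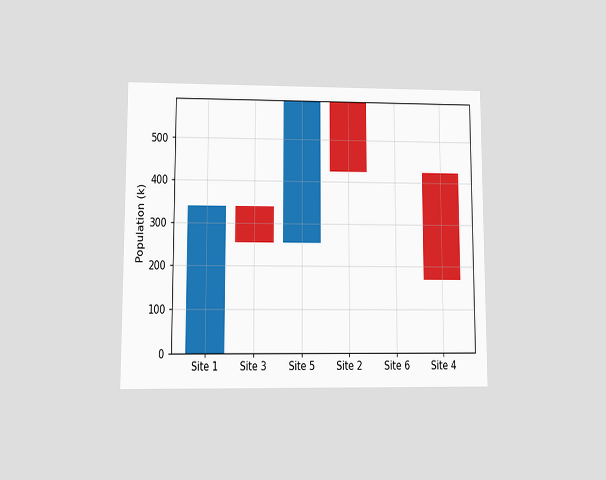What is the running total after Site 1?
340k

The chart is viewed at a slight angle. After Site 1 the running total reaches 340k.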